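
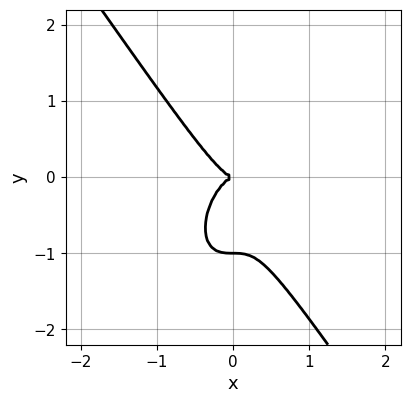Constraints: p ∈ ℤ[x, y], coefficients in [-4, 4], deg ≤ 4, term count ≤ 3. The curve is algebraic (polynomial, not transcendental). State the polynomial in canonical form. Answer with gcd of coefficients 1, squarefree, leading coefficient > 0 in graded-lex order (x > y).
3*x^3 + y^3 + y^2

1. deg p = 3. No degree-2 curve has this shape.
2. From the visible intercepts: the y-axis gridline crossings are at y ∈ {-1, 0}; it crosses the x-axis at the gridline x = 0.
3. Assembling these constraints gives the stated polynomial.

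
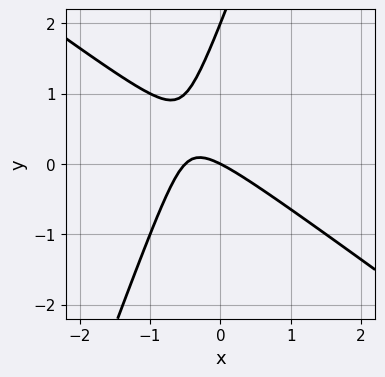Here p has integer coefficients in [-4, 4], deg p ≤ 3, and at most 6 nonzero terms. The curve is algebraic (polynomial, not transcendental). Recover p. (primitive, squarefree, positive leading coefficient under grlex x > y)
2*x^2 + 2*x*y - y^2 + x + 2*y

The degree is 2 — a generic line meets the curve in up to 2 points.
From the axis intercepts and sections: it meets the x-axis at x = 0 (among the integer gridlines); among the integer gridlines, it crosses the y-axis at y ∈ {0, 2}.
Together with the visible shape, these determine p as stated.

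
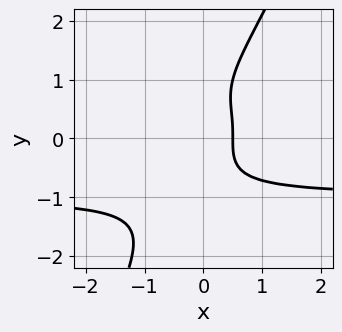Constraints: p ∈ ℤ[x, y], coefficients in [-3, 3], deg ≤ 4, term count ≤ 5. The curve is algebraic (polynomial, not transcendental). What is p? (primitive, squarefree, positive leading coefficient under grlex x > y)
First, deg p = 4. A generic line meets the curve in up to 4 points.
Next, checking where it meets the axes: no y-intercept at any integer in the box.
Finally, solving for integer coefficients yields p as stated.

2*x*y^3 - y^4 + 2*x - 1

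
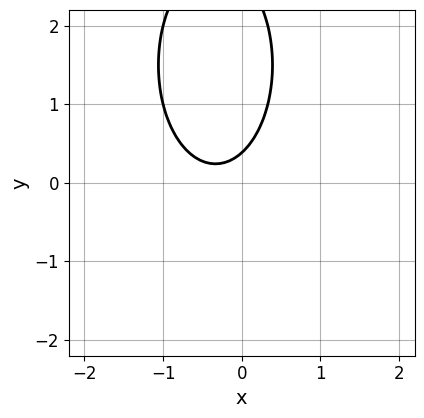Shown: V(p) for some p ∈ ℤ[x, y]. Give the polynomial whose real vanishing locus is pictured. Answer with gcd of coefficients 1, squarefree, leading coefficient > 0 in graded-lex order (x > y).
(a) The degree is 2 — no degree-1 curve has this shape.
(b) Against the integer gridlines: no x-intercept at any integer in the box.
(c) Fitting integer coefficients to these (and the overall shape) gives p.

3*x^2 + y^2 + 2*x - 3*y + 1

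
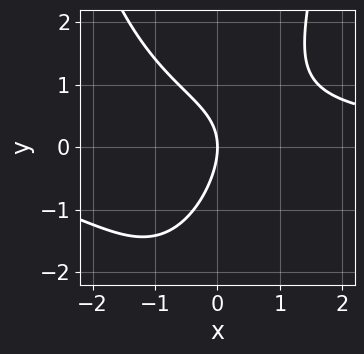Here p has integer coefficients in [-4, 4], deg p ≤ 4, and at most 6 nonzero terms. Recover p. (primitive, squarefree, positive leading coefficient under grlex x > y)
deg p = 3. A generic line meets the curve in up to 3 points.
Observable constraints: it crosses the x-axis at the gridline x = 0; one y-axis crossing is at y = 0.
Together with the visible shape, these determine p as stated.

x^2*y + x*y - y^2 - 2*x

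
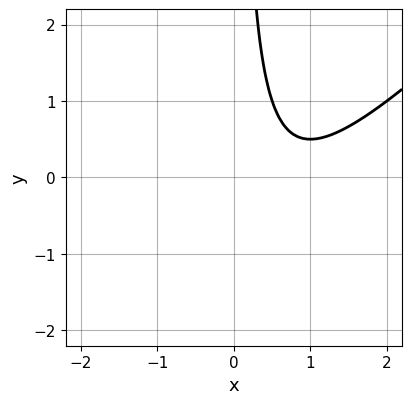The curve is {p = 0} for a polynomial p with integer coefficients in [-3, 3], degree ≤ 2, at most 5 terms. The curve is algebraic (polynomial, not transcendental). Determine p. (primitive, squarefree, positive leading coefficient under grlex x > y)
1. Degree: the shape is more complex than any degree-1 curve, so deg p = 2.
2. Against the integer gridlines: it misses every integer gridline on the x-axis; the curve avoids every integer y-axis point in the box.
3. These observations pin down the coefficients.

2*x^2 - 2*x*y - 3*x + 2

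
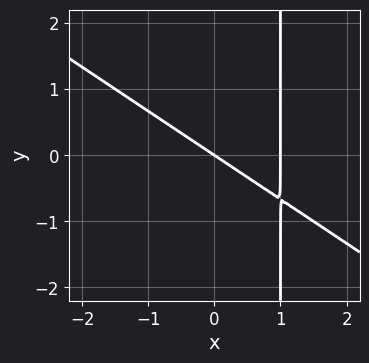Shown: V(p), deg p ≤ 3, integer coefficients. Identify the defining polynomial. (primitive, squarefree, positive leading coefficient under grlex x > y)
2*x^2 + 3*x*y - 2*x - 3*y

First, deg p = 2. The shape is more complex than any degree-1 curve.
Then, reading off the gridlines: the x-axis gridline crossings are at x ∈ {0, 1}; it crosses the y-axis at the gridline y = 0.
Finally, together with the visible shape, these determine p as stated.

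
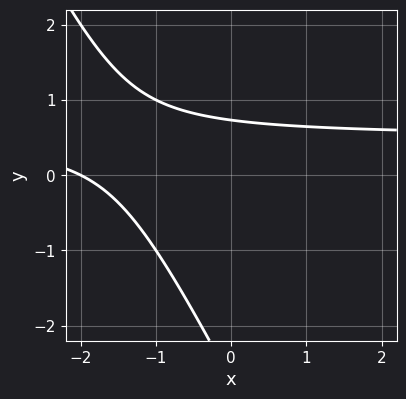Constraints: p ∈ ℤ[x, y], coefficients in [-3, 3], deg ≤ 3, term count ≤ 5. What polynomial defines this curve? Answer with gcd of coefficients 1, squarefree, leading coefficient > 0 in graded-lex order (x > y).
1. Degree: a generic line meets the curve in up to 2 points, so deg p = 2.
2. From the visible intercepts: one x-axis crossing is at x = -2.
3. The integer polynomial consistent with all of this is the stated p.

2*x*y + y^2 - x + 2*y - 2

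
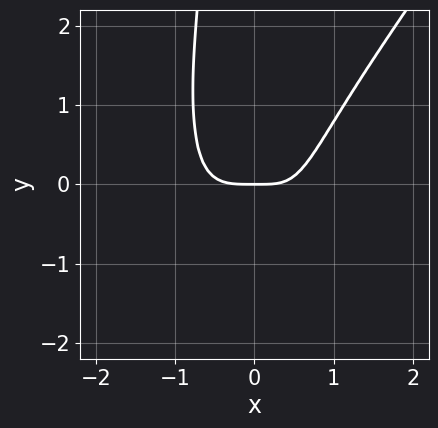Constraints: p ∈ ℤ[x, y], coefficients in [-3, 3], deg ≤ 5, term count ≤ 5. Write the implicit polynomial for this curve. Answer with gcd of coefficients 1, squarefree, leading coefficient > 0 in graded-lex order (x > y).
3*x^4 - 2*x^3*y - x*y^2 + x*y - 2*y

First, the degree is 4 — a generic line meets the curve in up to 4 points.
Then, from the visible intercepts: it meets the y-axis at y = 0 (among the integer gridlines); one x-axis crossing is at x = 0.
Finally, fitting integer coefficients to these (and the overall shape) gives p.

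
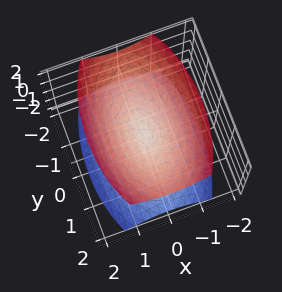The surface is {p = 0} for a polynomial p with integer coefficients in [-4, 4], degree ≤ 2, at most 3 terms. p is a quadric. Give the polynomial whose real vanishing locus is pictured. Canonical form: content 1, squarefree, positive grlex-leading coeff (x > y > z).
3*x^2 + y^2 - 2*z^2

(a) The picture has 2 separate pieces. They look like related sheets of one shape, so recover p as a whole.
(b) Degree: a double cone through the origin; a quadric, so deg p = 2.
(c) Symmetries: the z ↦ −z reflection is a symmetry, so z appears only in even powers; the x ↦ −x reflection is a symmetry, so x appears only in even powers; mirror symmetry y ↦ −y ⇒ only even powers of y.
(d) From the visible intercepts: it crosses the x-axis at the gridline x = 0; one z-axis crossing is at z = 0; one y-axis crossing is at y = 0.
(e) Solving for integer coefficients yields p as stated.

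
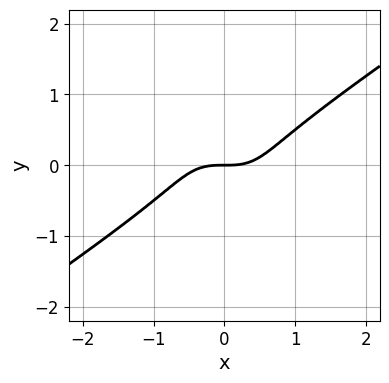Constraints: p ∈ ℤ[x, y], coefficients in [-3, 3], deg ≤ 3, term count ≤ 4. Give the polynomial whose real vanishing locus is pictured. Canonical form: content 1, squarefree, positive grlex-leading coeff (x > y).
2*x^3 - 3*x*y^2 - 2*y^3 - 2*y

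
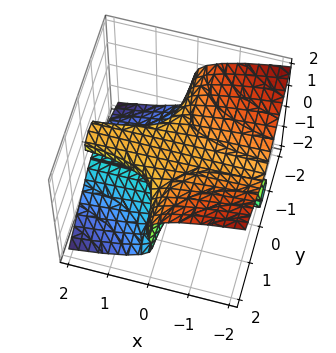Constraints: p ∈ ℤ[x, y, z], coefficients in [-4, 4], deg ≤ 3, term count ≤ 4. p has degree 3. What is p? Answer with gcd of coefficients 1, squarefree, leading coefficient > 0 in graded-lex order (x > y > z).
x*y^2 + 2*z^3 - z

deg p = 3. A generic line meets the surface in up to 3 points.
Observable constraints: every point of the y-axis in the box is on the surface; it meets the z-axis at z = 0 (among the integer gridlines); the visible x-axis segment lies entirely on the surface.
Solving for integer coefficients yields p as stated.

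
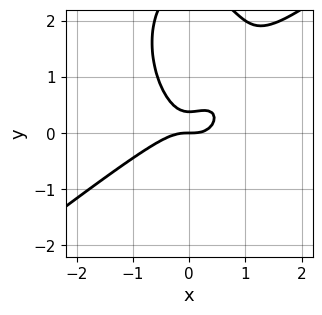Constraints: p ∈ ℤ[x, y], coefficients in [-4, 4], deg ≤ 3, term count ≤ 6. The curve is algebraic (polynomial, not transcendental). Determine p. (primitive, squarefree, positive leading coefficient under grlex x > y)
2*x^3 - 2*x^2*y - y^3 + 3*y^2 - y

1. deg p = 3. A generic line meets the curve in up to 3 points.
2. Observable constraints: one x-axis crossing is at x = 0; it crosses the y-axis at the gridline y = 0.
3. Solving for integer coefficients yields p as stated.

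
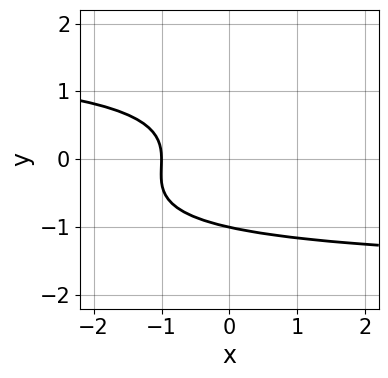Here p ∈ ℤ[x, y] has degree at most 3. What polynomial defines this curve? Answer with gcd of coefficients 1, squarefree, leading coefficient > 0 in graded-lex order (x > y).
1. Degree: the shape is more complex than any degree-2 curve, so deg p = 3.
2. From the visible intercepts: it crosses the y-axis at the gridline y = -1; it meets the x-axis at x = -1 (among the integer gridlines).
3. Putting this together gives p.

x*y^2 - 3*y^3 - 3*x - 3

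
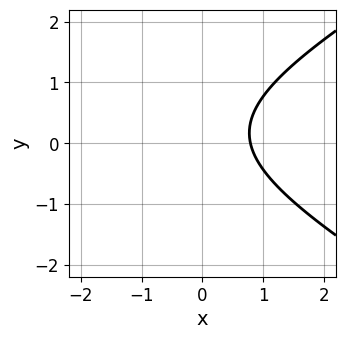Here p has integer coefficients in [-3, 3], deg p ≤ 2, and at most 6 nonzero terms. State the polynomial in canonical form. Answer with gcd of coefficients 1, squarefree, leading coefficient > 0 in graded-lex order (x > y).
1. deg p = 2. The shape is more complex than any degree-1 curve.
2. Checking where it meets the axes: no y-intercept at any integer in the box.
3. The integer polynomial consistent with all of this is the stated p.

x^2 - 3*y^2 + 3*x + y - 3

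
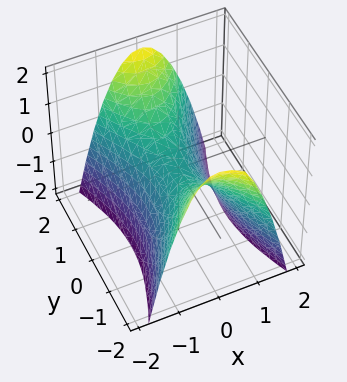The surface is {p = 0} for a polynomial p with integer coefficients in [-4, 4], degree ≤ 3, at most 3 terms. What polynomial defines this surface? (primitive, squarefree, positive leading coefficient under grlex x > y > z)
3*x^2 - y^2 + 2*z

First, deg p = 2. A saddle surface; a quadric.
Next, symmetries: it's symmetric under x → −x, forcing even powers of x; it's symmetric under y → −y, forcing even powers of y.
Next, from the visible intercepts: it crosses the z-axis at the gridline z = 0; it crosses the y-axis at the gridline y = 0.
Finally, matching integer coefficients to the picture gives p.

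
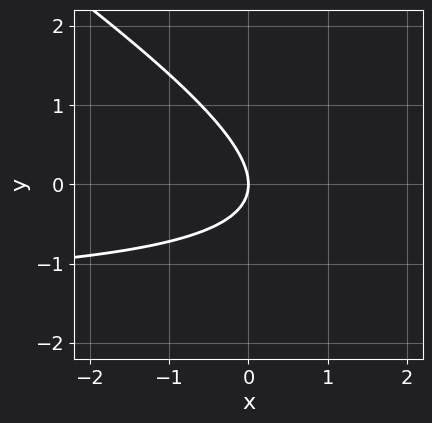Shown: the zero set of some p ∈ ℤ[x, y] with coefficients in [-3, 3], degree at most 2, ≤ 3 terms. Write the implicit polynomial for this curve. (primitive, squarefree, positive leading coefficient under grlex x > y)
The degree is 2 — a generic line meets the curve in up to 2 points.
Against the integer gridlines: one y-axis crossing is at y = 0; it crosses the x-axis at the gridline x = 0.
These observations pin down the coefficients.

2*x*y + 3*y^2 + 3*x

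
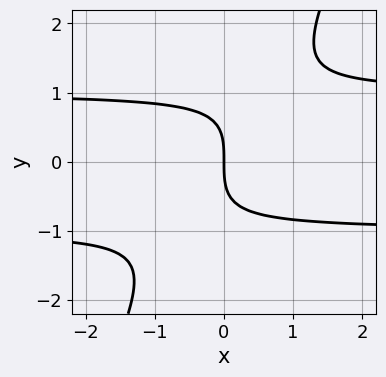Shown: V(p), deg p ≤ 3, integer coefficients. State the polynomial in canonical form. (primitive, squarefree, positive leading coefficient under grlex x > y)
First, deg p = 3. A generic line meets the curve in up to 3 points.
Then, from the axis intercepts and sections: it meets the y-axis at y = 0 (among the integer gridlines); it crosses the x-axis at the gridline x = 0.
Finally, together with the visible shape, these determine p as stated.

2*x*y^2 - y^3 - 2*x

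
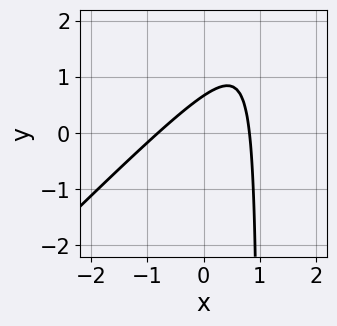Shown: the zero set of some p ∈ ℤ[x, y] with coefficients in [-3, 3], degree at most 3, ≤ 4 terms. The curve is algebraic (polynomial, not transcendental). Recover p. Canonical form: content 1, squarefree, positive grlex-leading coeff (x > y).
3*x^2 - 3*x*y + 3*y - 2

(a) Degree: a generic line meets the curve in up to 2 points, so deg p = 2.
(b) Putting this together gives p.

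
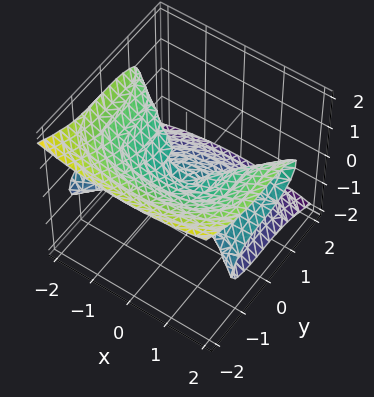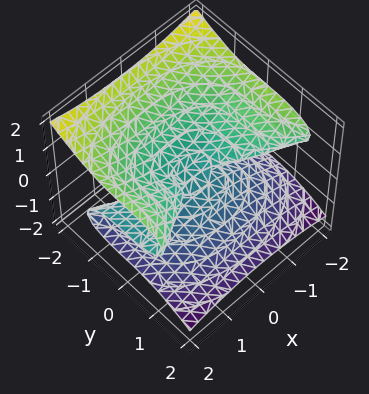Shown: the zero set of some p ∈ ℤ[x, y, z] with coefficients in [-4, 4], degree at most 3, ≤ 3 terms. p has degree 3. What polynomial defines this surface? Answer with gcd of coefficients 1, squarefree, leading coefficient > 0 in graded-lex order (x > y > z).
x^2*z - y^3 - 3*z^3

(a) Degree: no degree-2 surface has this shape, so deg p = 3.
(b) Observable constraints: the visible x-axis segment lies entirely on the surface; it crosses the y-axis at the gridline y = 0; it meets the z-axis at z = 0 (among the integer gridlines).
(c) Matching integer coefficients to the picture gives p.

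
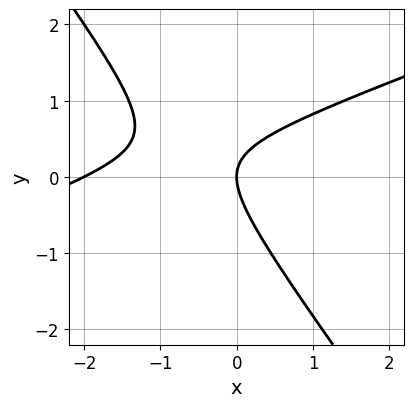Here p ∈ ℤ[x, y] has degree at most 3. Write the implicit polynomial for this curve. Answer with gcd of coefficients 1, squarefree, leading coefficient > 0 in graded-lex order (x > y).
x^2 - 2*x*y - 2*y^2 + 2*x

First, deg p = 2. No degree-1 curve has this shape.
Then, from the axis intercepts and sections: among the integer gridlines, it crosses the x-axis at x ∈ {-2, 0}; it crosses the y-axis at the gridline y = 0.
Finally, matching integer coefficients to the picture gives p.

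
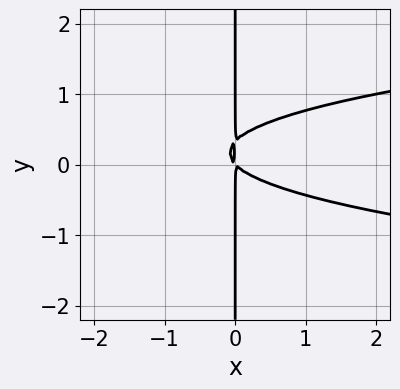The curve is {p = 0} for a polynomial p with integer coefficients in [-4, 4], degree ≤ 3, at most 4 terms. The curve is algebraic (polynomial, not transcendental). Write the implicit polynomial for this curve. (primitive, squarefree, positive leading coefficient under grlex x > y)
1. The degree is 3 — the shape is more complex than any degree-2 curve.
2. Reading off the gridlines: every point of the y-axis in the box is on the curve.
3. Fitting integer coefficients to these (and the overall shape) gives p.

3*x*y^2 - x^2 - x*y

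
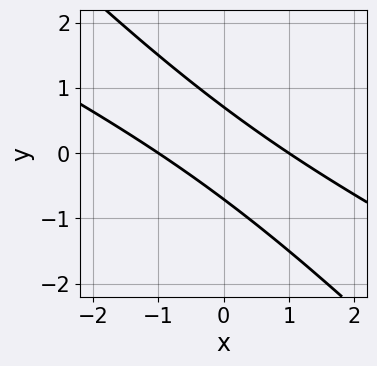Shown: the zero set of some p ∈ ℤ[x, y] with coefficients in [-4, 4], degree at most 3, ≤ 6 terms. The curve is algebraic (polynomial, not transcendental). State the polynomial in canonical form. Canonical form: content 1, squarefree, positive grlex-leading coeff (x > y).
x^2 + 3*x*y + 2*y^2 - 1

(a) deg p = 2. No degree-1 curve has this shape.
(b) Against the integer gridlines: among the integer gridlines, it crosses the x-axis at x ∈ {-1, 1}.
(c) Assembling these constraints gives the stated polynomial.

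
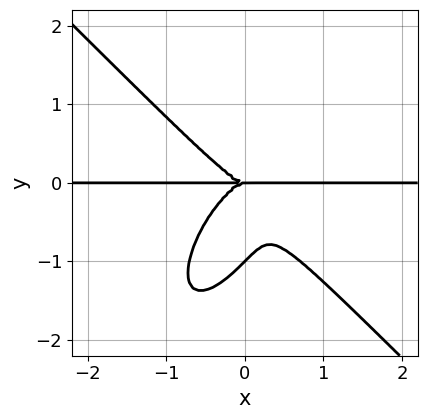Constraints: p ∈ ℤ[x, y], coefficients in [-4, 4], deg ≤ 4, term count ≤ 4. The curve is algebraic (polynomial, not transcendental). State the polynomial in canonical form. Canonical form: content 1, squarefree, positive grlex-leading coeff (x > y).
(a) The degree is 4 — a generic line meets the curve in up to 4 points.
(b) Observable constraints: among the integer gridlines, it crosses the y-axis at y ∈ {-1, 0}; the visible x-axis segment lies entirely on the curve.
(c) Matching integer coefficients to the picture gives p.

2*x^3*y - x*y^3 + y^4 + y^3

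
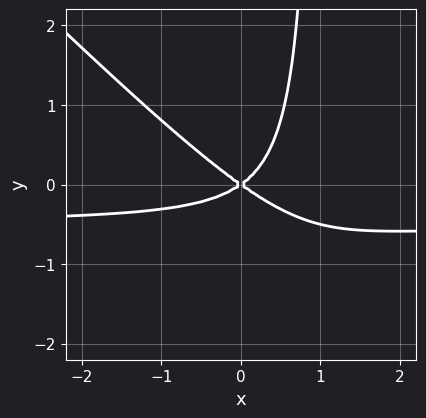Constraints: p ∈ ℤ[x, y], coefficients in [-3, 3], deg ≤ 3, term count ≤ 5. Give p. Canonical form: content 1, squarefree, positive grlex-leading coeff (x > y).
2*x^2*y + 2*x*y^2 + x^2 - 2*y^2

deg p = 3. The shape is more complex than any degree-2 curve.
From the visible intercepts: it crosses the y-axis at the gridline y = 0; one x-axis crossing is at x = 0.
Solving for integer coefficients yields p as stated.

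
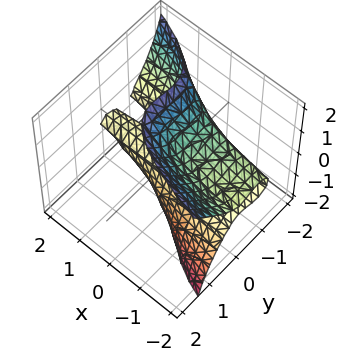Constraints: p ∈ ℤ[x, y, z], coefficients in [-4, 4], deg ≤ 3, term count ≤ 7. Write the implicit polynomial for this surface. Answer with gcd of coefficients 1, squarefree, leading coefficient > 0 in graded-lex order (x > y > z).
First, the degree is 3 — a generic line meets the surface in up to 3 points.
Next, from the axis intercepts and sections: it crosses the z-axis at the gridline z = 0; the visible x-axis segment lies entirely on the surface; the y-axis gridline crossings are at y ∈ {-1, 0}.
Finally, solving for integer coefficients yields p as stated.

2*x*z^2 + 3*y^3 - z^3 + 3*y^2 + 2*z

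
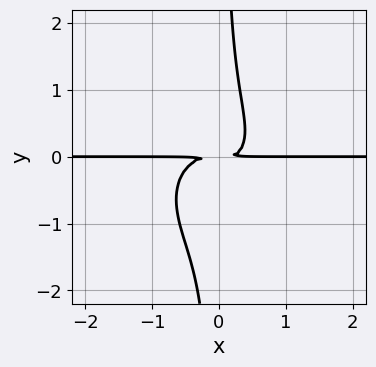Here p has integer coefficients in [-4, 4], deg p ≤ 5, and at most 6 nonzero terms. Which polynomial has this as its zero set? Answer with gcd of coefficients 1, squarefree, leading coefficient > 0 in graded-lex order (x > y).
2*x^3*y + 2*x*y^3 + x*y^2 - y^2

(a) deg p = 4.
(b) From the axis intercepts and sections: the visible x-axis segment lies entirely on the curve.
(c) Putting this together gives p.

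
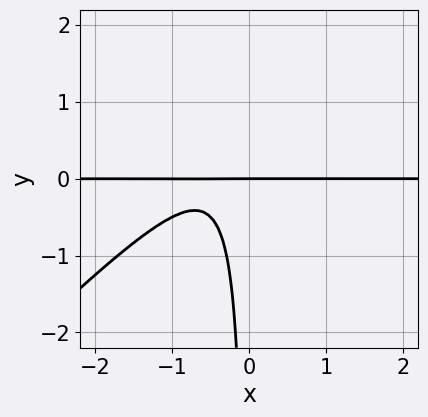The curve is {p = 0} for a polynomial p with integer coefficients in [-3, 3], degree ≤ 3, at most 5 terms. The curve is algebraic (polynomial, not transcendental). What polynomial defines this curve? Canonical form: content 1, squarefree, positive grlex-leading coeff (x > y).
(a) deg p = 3.
(b) From the visible intercepts: every point of the x-axis in the box is on the curve; one y-axis crossing is at y = 0.
(c) The integer polynomial consistent with all of this is the stated p.

2*x^2*y - 2*x*y^2 + 2*x*y + y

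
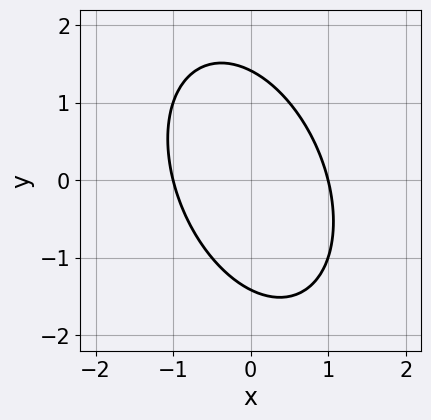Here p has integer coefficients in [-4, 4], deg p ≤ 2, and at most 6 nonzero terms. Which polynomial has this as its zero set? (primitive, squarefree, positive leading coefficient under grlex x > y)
2*x^2 + x*y + y^2 - 2

deg p = 2. No degree-1 curve has this shape.
Reading off the gridlines: the x-axis gridline crossings are at x ∈ {-1, 1}.
Putting this together gives p.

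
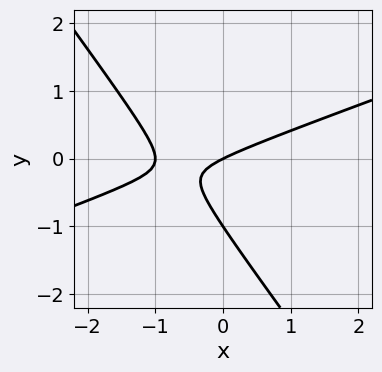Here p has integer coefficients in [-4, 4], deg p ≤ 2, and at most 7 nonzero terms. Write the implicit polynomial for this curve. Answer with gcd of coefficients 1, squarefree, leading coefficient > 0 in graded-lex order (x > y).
x^2 - 2*x*y - 2*y^2 + x - 2*y

1. Degree: a generic line meets the curve in up to 2 points, so deg p = 2.
2. Observable constraints: the y-axis gridline crossings are at y ∈ {-1, 0}; the x-axis gridline crossings are at x ∈ {-1, 0}.
3. Fitting integer coefficients to these (and the overall shape) gives p.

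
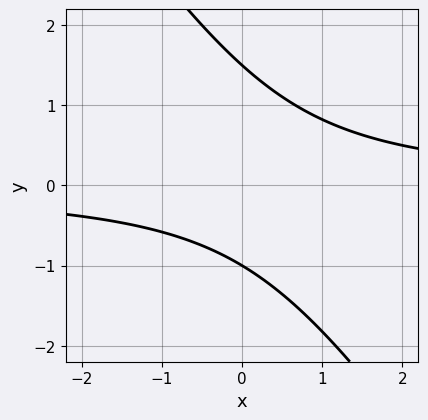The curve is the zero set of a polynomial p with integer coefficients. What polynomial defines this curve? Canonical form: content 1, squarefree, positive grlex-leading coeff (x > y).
1. The degree is 2 — no degree-1 curve has this shape.
2. Observable constraints: the curve avoids every integer x-axis point in the box; one y-axis crossing is at y = -1.
3. These observations pin down the coefficients.

3*x*y + 2*y^2 - y - 3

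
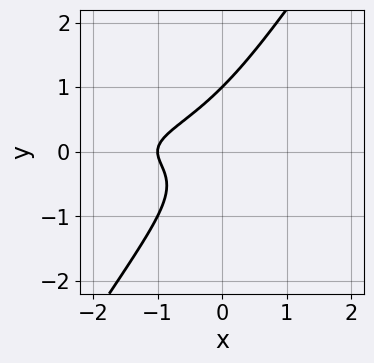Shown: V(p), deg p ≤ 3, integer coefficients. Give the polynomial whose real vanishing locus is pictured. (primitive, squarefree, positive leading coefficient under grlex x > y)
(a) deg p = 3. No degree-2 curve has this shape.
(b) Against the integer gridlines: it crosses the x-axis at the gridline x = -1; one y-axis crossing is at y = 1.
(c) Fitting integer coefficients to these (and the overall shape) gives p.

3*x*y^2 - 2*y^3 + y^2 + x + 1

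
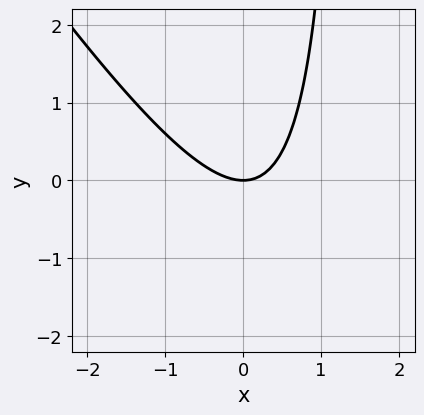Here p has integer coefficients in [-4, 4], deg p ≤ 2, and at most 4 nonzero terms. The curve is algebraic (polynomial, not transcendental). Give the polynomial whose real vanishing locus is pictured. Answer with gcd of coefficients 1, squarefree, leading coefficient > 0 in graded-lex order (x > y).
1. The degree is 2 — the shape is more complex than any degree-1 curve.
2. From the visible intercepts: it meets the x-axis at x = 0 (among the integer gridlines); it crosses the y-axis at the gridline y = 0.
3. Solving for integer coefficients yields p as stated.

3*x^2 + 2*x*y - 3*y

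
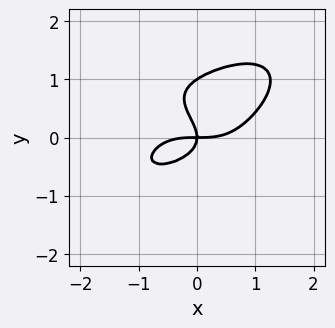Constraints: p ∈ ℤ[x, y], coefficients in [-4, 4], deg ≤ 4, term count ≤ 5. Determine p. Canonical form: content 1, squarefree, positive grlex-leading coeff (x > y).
x^4 + 3*y^4 - 3*y^3 - 2*x*y

1. The degree is 4 — the shape is more complex than any degree-3 curve.
2. Observable constraints: one x-axis crossing is at x = 0; among the integer gridlines, it crosses the y-axis at y ∈ {0, 1}.
3. Assembling these constraints gives the stated polynomial.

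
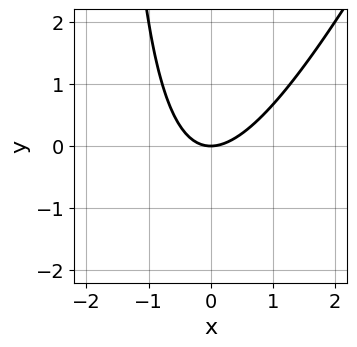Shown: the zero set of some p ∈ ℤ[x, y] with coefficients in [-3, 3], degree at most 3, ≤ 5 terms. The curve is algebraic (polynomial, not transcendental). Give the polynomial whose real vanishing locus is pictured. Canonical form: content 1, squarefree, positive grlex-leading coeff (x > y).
2*x^2 - x*y - 2*y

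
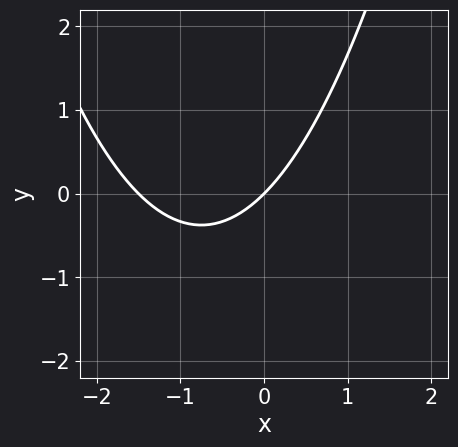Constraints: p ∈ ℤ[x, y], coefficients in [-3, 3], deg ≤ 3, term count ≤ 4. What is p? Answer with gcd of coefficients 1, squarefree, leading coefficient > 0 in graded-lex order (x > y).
First, the degree is 2 — no degree-1 curve has this shape.
Next, observable constraints: it crosses the y-axis at the gridline y = 0; one x-axis crossing is at x = 0.
Finally, assembling these constraints gives the stated polynomial.

2*x^2 + 3*x - 3*y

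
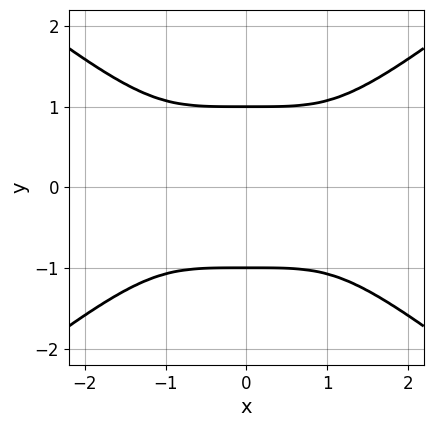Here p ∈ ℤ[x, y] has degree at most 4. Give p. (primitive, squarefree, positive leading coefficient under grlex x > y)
x^4 - 3*y^4 + 3

(a) The degree is 4 — the shape is more complex than any degree-3 curve.
(b) Symmetries: mirror symmetry x ↦ −x ⇒ only even powers of x; it's symmetric under y → −y, forcing even powers of y.
(c) Checking where it meets the axes: the curve avoids every integer x-axis point in the box; the y-axis gridline crossings are at y ∈ {-1, 1}.
(d) These observations pin down the coefficients.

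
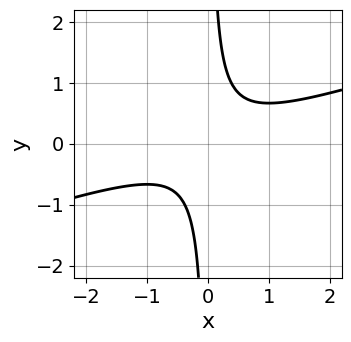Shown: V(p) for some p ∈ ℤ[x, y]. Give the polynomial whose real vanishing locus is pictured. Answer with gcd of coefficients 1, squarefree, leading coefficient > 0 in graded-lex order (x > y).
(a) Degree: a generic line meets the curve in up to 2 points, so deg p = 2.
(b) Checking where it meets the axes: the curve avoids every integer y-axis point in the box; the curve avoids every integer x-axis point in the box.
(c) The integer polynomial consistent with all of this is the stated p.

x^2 - 3*x*y + 1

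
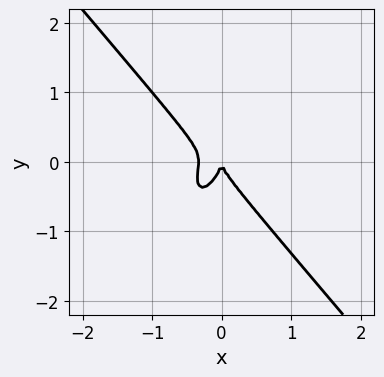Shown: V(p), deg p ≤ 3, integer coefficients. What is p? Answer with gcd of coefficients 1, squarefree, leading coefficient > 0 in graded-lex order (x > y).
3*x^3 - x*y^2 + y^3 + x^2

deg p = 3. The shape is more complex than any degree-2 curve.
Observable constraints: it meets the x-axis at x = 0 (among the integer gridlines); one y-axis crossing is at y = 0.
Matching integer coefficients to the picture gives p.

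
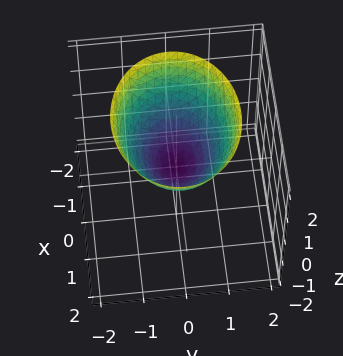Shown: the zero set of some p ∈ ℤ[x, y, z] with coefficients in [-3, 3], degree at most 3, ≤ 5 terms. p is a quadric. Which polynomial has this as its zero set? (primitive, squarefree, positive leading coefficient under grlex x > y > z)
2*x^2 + 3*y^2 - 3*z

First, the degree is 2 — a single bowl opening along one axis; a quadric.
Then, symmetries: mirror symmetry x ↦ −x ⇒ only even powers of x; it's symmetric under y → −y, forcing even powers of y.
Then, observable constraints: it crosses the x-axis at the gridline x = 0; one z-axis crossing is at z = 0; one y-axis crossing is at y = 0.
Finally, fitting integer coefficients to these (and the overall shape) gives p.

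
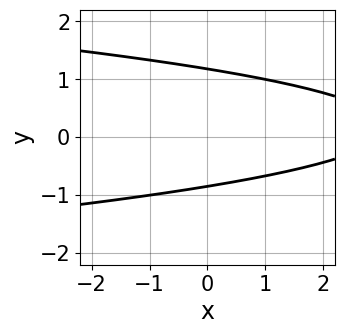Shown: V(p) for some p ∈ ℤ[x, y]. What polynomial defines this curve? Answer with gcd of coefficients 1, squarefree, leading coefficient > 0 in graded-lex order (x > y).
3*y^2 + x - y - 3

First, the degree is 2 — a generic line meets the curve in up to 2 points.
Then, from the axis intercepts and sections: the curve avoids every integer x-axis point in the box.
Finally, solving for integer coefficients yields p as stated.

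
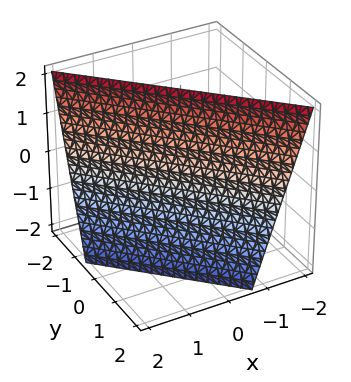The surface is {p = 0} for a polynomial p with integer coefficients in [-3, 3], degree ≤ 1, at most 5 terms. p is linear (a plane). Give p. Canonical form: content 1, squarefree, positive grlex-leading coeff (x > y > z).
3*x + 3*y + z - 2

1. deg p = 1. Every cross-section is a straight line — this is a plane.
2. Observable constraints: it meets the z-axis at z = 2 (among the integer gridlines).
3. The integer polynomial consistent with all of this is the stated p.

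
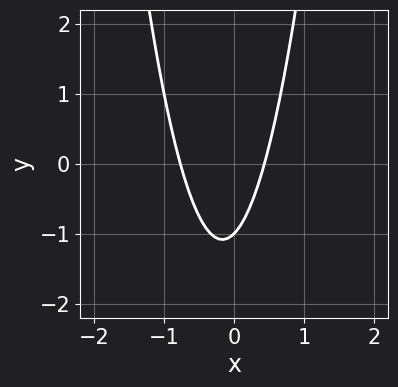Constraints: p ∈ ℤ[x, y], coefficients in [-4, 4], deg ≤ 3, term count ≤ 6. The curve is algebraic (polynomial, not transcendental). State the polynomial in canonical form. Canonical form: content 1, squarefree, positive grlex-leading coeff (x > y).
(a) The degree is 2 — no degree-1 curve has this shape.
(b) From the axis intercepts and sections: it crosses the y-axis at the gridline y = -1.
(c) Putting this together gives p.

3*x^2 + x - y - 1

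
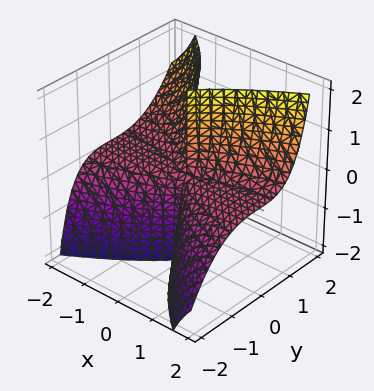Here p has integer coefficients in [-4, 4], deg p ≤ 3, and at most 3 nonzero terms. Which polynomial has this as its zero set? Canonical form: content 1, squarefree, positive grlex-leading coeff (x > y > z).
3*x^2*z - 2*x*y*z - 3*y^3

First, the degree is 3 — no degree-2 surface has this shape.
Next, reading off the gridlines: the visible x-axis segment lies entirely on the surface; it meets the y-axis at y = 0 (among the integer gridlines).
Finally, these observations pin down the coefficients. Check: (0, 0, 1) on the z-axis lies on the surface, and p(0, 0, 1) = 0. ✓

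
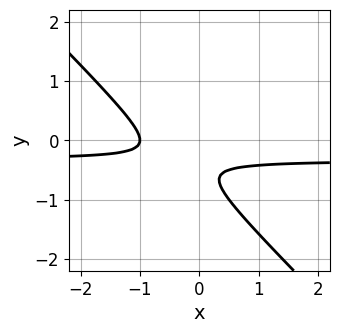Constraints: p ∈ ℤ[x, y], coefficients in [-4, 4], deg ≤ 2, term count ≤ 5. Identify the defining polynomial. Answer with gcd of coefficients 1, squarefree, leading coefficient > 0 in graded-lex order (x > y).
The degree is 2 — a generic line meets the curve in up to 2 points.
Checking where it meets the axes: the curve avoids every integer y-axis point in the box; one x-axis crossing is at x = -1.
Solving for integer coefficients yields p as stated.

3*x*y + 3*y^2 + x + 3*y + 1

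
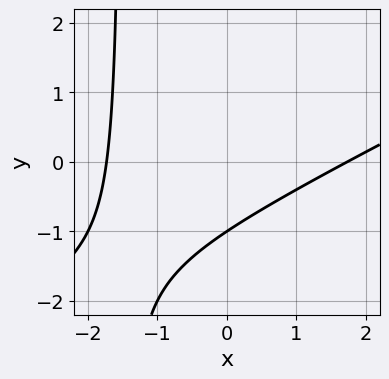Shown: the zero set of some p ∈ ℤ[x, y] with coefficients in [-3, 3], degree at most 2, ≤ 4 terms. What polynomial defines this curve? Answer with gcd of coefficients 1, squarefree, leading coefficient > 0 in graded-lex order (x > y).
x^2 - 2*x*y - 3*y - 3

First, deg p = 2. No degree-1 curve has this shape.
Next, against the integer gridlines: it meets the y-axis at y = -1 (among the integer gridlines).
Finally, these observations pin down the coefficients.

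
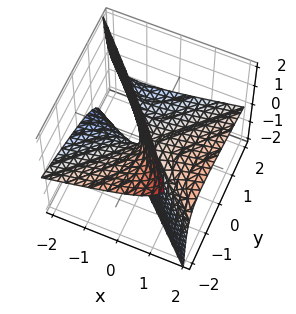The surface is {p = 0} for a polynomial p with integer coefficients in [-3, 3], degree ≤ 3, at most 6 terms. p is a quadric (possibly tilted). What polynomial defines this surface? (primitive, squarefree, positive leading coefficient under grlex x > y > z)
First, degree: the shape is more complex than any degree-1 surface, so deg p = 2.
Then, from the visible intercepts: it meets the z-axis at z = 0 (among the integer gridlines); it crosses the y-axis at the gridline y = 0; one x-axis crossing is at x = 0.
Finally, these observations pin down the coefficients.

x^2 - 3*x*z - y^2 - 3*y*z - z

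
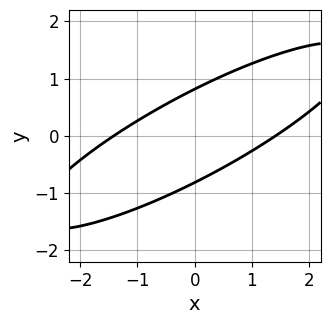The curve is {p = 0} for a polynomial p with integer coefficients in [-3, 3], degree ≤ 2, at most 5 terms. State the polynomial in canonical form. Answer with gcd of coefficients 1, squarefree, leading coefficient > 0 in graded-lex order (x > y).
deg p = 2.
Matching integer coefficients to the picture gives p.

x^2 - 3*x*y + 3*y^2 - 2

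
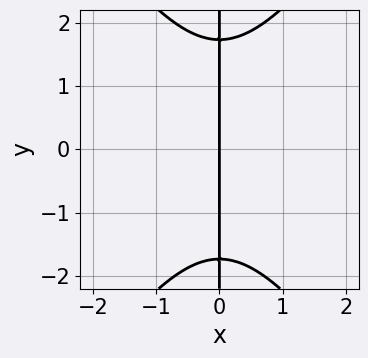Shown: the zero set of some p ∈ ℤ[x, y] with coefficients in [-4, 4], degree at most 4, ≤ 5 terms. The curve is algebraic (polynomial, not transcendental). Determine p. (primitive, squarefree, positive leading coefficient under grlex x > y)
1. Degree: a generic line meets the curve in up to 3 points, so deg p = 3.
2. Symmetries: the y ↦ −y reflection is a symmetry, so y appears only in even powers.
3. From the visible intercepts: every point of the y-axis in the box is on the curve; one x-axis crossing is at x = 0.
4. Fitting integer coefficients to these (and the overall shape) gives p.

2*x^3 - x*y^2 + 3*x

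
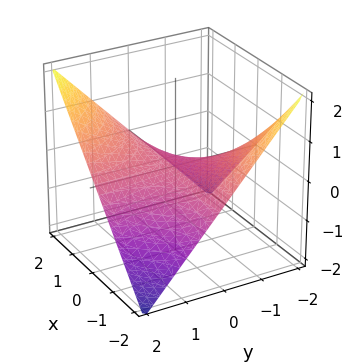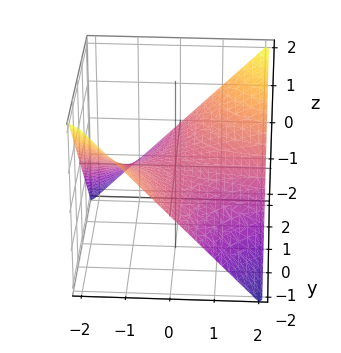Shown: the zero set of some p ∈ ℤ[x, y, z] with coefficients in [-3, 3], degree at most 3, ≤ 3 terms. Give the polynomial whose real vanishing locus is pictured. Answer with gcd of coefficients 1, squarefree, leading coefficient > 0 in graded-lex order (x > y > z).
x*y - 2*z

(a) The degree is 2 — a saddle surface; a quadric.
(b) Reading off the gridlines: the visible x-axis segment lies entirely on the surface; it meets the z-axis at z = 0 (among the integer gridlines); every point of the y-axis in the box is on the surface.
(c) The integer polynomial consistent with all of this is the stated p.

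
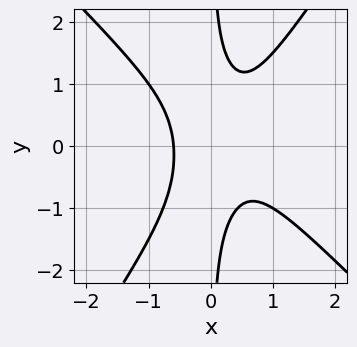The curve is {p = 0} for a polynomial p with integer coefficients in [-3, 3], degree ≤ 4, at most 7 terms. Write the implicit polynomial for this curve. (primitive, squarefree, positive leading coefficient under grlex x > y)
1. deg p = 3. No degree-2 curve has this shape.
2. Reading off the gridlines: it misses every integer gridline on the y-axis.
3. Matching integer coefficients to the picture gives p.

3*x^3 + x^2*y - 2*x*y^2 - x^2 + 1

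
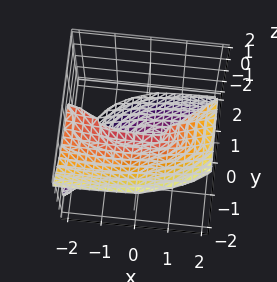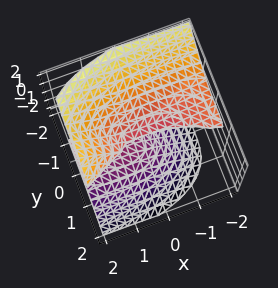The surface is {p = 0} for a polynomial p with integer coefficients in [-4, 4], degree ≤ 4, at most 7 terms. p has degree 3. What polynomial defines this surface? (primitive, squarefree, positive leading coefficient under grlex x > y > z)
x^2*z + 2*x*z^2 - 3*y^3 - 3*z^3 - 2*z^2

First, the degree is 3 — the shape is more complex than any degree-2 surface.
Then, against the integer gridlines: one z-axis crossing is at z = 0; every point of the x-axis in the box is on the surface; it meets the y-axis at y = 0 (among the integer gridlines).
Finally, solving for integer coefficients yields p as stated.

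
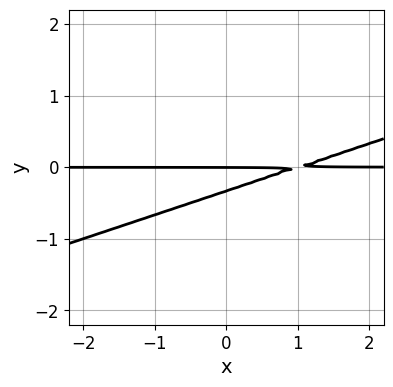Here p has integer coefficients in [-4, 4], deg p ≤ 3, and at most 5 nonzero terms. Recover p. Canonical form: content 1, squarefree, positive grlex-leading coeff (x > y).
x*y - 3*y^2 - y

The degree is 2 — a generic line meets the curve in up to 2 points.
Checking where it meets the axes: every point of the x-axis in the box is on the curve; one y-axis crossing is at y = 0.
Together with the visible shape, these determine p as stated.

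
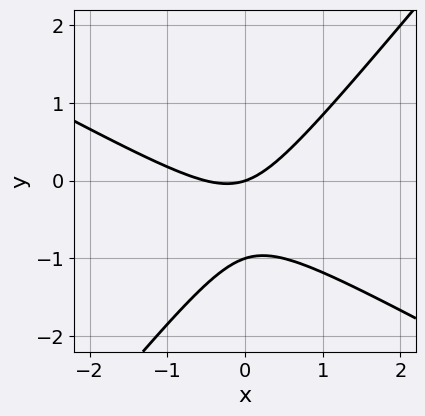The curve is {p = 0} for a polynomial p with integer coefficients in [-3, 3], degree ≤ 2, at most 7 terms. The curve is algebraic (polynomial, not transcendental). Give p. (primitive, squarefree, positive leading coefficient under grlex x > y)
2*x^2 + 2*x*y - 3*y^2 + x - 3*y

(a) The degree is 2 — the shape is more complex than any degree-1 curve.
(b) Reading off the gridlines: one x-axis crossing is at x = 0; among the integer gridlines, it crosses the y-axis at y ∈ {-1, 0}.
(c) The integer polynomial consistent with all of this is the stated p.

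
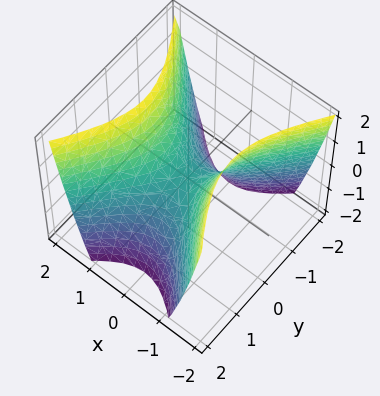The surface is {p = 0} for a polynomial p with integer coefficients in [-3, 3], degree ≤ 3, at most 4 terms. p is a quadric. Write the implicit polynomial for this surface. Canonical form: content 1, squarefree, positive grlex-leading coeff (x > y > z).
deg p = 2. A hyperbolic paraboloid; a quadric.
Symmetries: it's symmetric under x → −x, forcing even powers of x; it's symmetric under y → −y, forcing even powers of y.
Reading off the gridlines: it crosses the y-axis at the gridline y = 0; it crosses the z-axis at the gridline z = 0; it meets the x-axis at x = 0 (among the integer gridlines).
Fitting integer coefficients to these (and the overall shape) gives p.

3*x^2 - 2*y^2 - 2*z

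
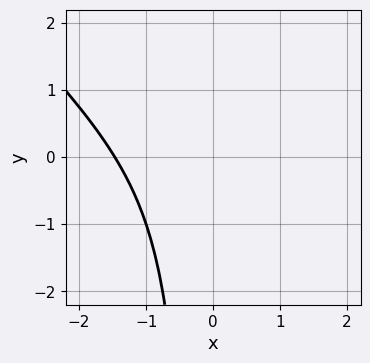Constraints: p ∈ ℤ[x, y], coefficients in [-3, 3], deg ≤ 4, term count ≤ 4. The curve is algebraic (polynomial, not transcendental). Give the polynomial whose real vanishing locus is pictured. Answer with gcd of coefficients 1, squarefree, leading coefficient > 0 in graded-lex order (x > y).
(a) The degree is 3 — a generic line meets the curve in up to 3 points.
(b) Checking where it meets the axes: it misses every integer gridline on the y-axis.
(c) Matching integer coefficients to the picture gives p.

x^3 + x^2*y + x^2 + 1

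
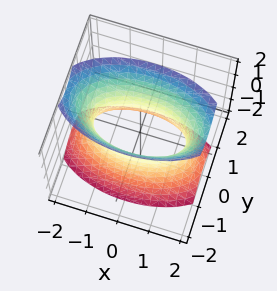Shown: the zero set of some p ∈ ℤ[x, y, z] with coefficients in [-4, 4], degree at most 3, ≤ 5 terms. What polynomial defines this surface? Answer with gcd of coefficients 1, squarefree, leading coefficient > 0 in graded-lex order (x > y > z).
x^2 + 3*y^2 - z^2 - 2

1. Degree: one connected sheet with a waist; a quadric, so deg p = 2.
2. Symmetries: the z ↦ −z reflection is a symmetry, so z appears only in even powers; it's symmetric under x → −x, forcing even powers of x; the y ↦ −y reflection is a symmetry, so y appears only in even powers.
3. From the axis intercepts and sections: no z-intercept at any integer in the box.
4. Putting this together gives p.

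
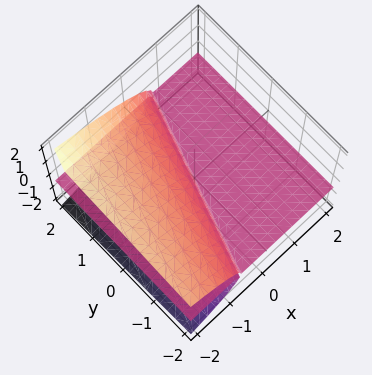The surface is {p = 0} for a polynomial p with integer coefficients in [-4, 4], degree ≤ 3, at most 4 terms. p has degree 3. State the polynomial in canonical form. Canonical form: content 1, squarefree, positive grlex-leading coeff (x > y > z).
I count 2 distinct pieces. They look like related sheets of one shape, so recover p as a whole.
Degree: the shape is more complex than any degree-2 surface, so deg p = 3.
Observable constraints: every point of the y-axis in the box is on the surface; one z-axis crossing is at z = 0; every point of the x-axis in the box is on the surface.
Assembling these constraints gives the stated polynomial.

2*z^3 + 3*x*z - y*z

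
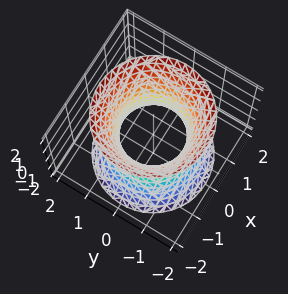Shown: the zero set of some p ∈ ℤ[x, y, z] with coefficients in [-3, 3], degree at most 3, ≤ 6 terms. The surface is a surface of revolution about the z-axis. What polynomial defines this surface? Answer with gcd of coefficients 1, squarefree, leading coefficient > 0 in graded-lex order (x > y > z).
1. deg p = 2. No degree-1 surface has this shape.
2. Symmetries: rotational symmetry about the z-axis ⇒ p depends on x, y only through x² + y².
3. From the visible intercepts: a circular section at z = -2 has radius between 1 and 2; the x-axis gridline crossings are at x ∈ {-1, 1}.
4. Assembling these constraints gives the stated polynomial. Check: (0, 1, 0) on the y-axis lies on the surface, and p(0, 1, 0) = 0. ✓

2*x^2 + 2*y^2 - z^2 - 2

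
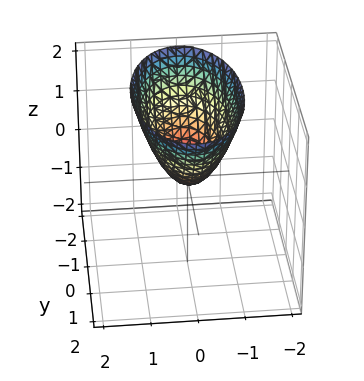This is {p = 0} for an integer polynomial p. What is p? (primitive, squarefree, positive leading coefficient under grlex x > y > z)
3*x^2 + y^2 - 2*z

(a) The degree is 2 — a single bowl opening along one axis; a quadric.
(b) Symmetries: the y ↦ −y reflection is a symmetry, so y appears only in even powers; it's symmetric under x → −x, forcing even powers of x.
(c) Against the integer gridlines: one z-axis crossing is at z = 0; one y-axis crossing is at y = 0.
(d) Fitting integer coefficients to these (and the overall shape) gives p.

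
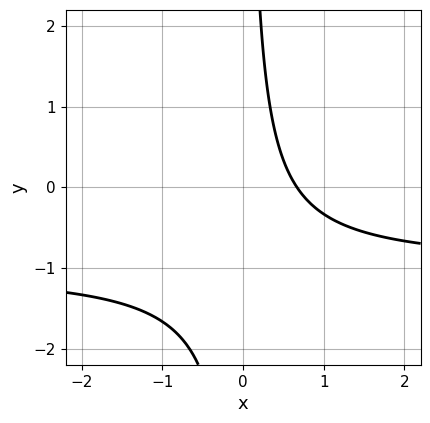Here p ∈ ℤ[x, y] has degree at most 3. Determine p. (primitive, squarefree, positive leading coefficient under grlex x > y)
3*x*y + 3*x - 2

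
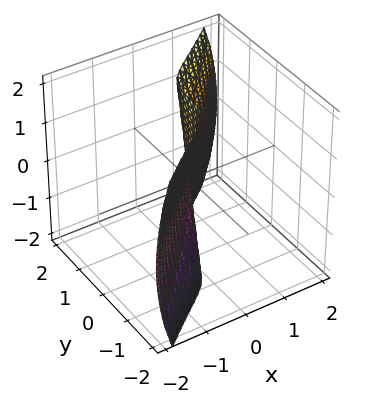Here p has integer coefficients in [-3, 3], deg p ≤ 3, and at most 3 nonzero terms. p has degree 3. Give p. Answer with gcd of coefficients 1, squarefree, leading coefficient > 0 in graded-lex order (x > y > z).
(a) deg p = 3. The shape is more complex than any degree-2 surface.
(b) From the visible intercepts: the visible z-axis segment lies entirely on the surface; it meets the y-axis at y = 0 (among the integer gridlines); it crosses the x-axis at the gridline x = 0.
(c) These observations pin down the coefficients.

2*x^3 + x*z^2 - 2*y^3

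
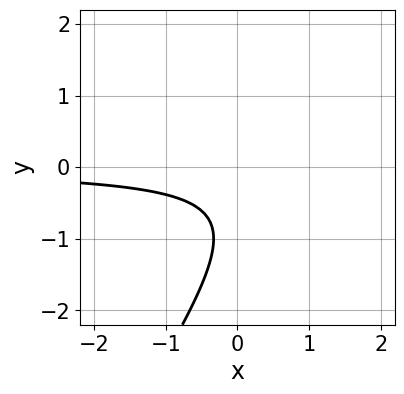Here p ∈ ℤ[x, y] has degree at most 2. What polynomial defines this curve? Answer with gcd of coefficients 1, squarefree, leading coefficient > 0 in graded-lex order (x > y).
3*x*y - 2*y^2 - 3*y - 2

First, the degree is 2 — the shape is more complex than any degree-1 curve.
Next, from the visible intercepts: the curve avoids every integer y-axis point in the box; the curve avoids every integer x-axis point in the box.
Finally, together with the visible shape, these determine p as stated.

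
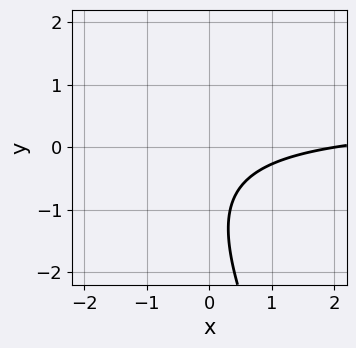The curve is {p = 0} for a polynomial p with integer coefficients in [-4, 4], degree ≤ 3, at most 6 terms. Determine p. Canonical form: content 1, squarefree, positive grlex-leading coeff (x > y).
2*x*y + y^2 - x + 2*y + 2

(a) The degree is 2 — a generic line meets the curve in up to 2 points.
(b) Reading off the gridlines: one x-axis crossing is at x = 2; the curve avoids every integer y-axis point in the box.
(c) The integer polynomial consistent with all of this is the stated p.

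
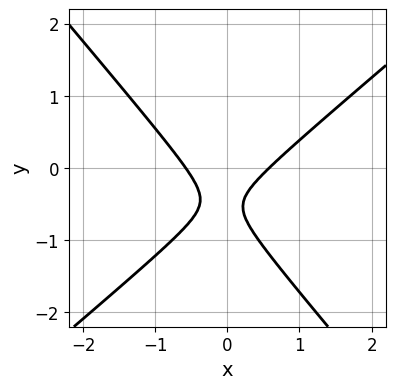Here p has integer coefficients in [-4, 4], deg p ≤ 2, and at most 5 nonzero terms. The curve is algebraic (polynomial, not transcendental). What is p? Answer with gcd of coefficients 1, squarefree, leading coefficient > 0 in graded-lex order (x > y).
3*x^2 - x*y - 3*y^2 - 3*y - 1

First, degree: a generic line meets the curve in up to 2 points, so deg p = 2.
Then, from the axis intercepts and sections: the curve avoids every integer y-axis point in the box.
Finally, together with the visible shape, these determine p as stated.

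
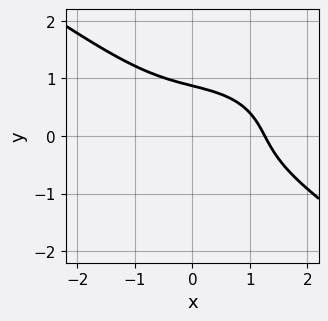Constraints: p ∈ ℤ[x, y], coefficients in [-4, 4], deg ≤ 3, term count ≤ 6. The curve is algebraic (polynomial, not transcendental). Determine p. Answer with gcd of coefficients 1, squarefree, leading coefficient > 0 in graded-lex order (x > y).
x^3 + 3*y^3 + 2*x*y - 2

(a) The degree is 3 — no degree-2 curve has this shape.
(b) The integer polynomial consistent with all of this is the stated p.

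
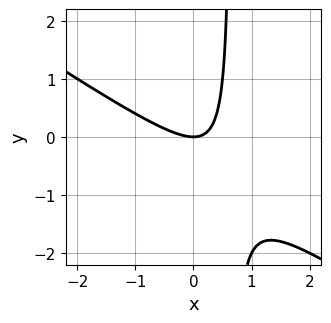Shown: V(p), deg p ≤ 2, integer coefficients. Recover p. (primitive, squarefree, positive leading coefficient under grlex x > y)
2*x^2 + 3*x*y - 2*y

Degree: the shape is more complex than any degree-1 curve, so deg p = 2.
Observable constraints: it crosses the y-axis at the gridline y = 0; one x-axis crossing is at x = 0.
Putting this together gives p.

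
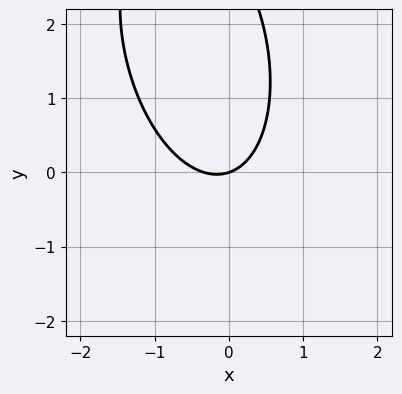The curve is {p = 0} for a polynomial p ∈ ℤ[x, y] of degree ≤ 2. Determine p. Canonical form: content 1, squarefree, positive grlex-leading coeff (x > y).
(a) deg p = 2. The shape is more complex than any degree-1 curve.
(b) Observable constraints: it crosses the x-axis at the gridline x = 0; it crosses the y-axis at the gridline y = 0.
(c) Matching integer coefficients to the picture gives p.

3*x^2 + x*y + y^2 + x - 3*y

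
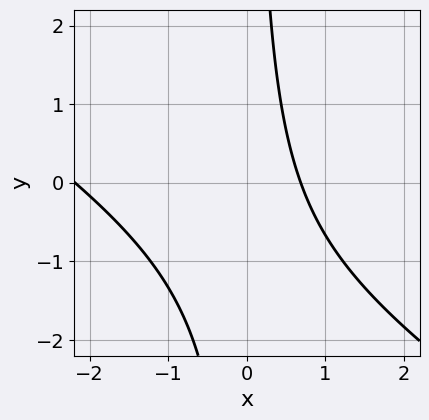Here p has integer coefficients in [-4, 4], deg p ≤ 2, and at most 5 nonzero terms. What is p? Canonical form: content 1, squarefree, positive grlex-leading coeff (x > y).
2*x^2 + 3*x*y + 3*x - 3

(a) The degree is 2 — the shape is more complex than any degree-1 curve.
(b) Observable constraints: the curve avoids every integer y-axis point in the box.
(c) Fitting integer coefficients to these (and the overall shape) gives p.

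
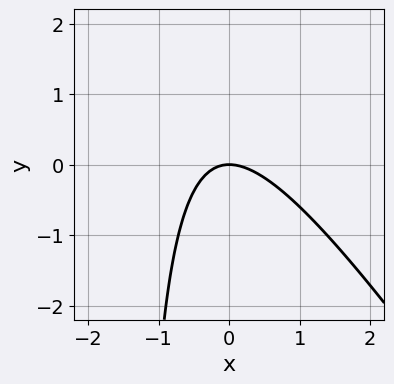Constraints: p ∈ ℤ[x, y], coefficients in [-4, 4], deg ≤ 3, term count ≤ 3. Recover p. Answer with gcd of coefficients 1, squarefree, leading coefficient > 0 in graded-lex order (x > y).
3*x^2 + 2*x*y + 3*y

1. The degree is 2 — a generic line meets the curve in up to 2 points.
2. Checking where it meets the axes: it crosses the y-axis at the gridline y = 0; one x-axis crossing is at x = 0.
3. Matching integer coefficients to the picture gives p.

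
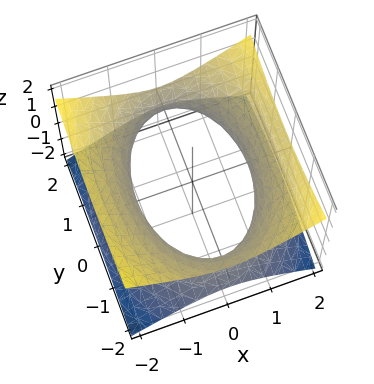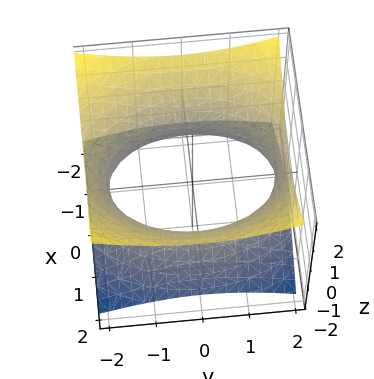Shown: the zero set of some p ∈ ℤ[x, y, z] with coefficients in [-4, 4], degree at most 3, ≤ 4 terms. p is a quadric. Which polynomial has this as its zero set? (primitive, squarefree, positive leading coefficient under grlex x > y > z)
2*x^2 + y^2 - 3*z^2 - 3

First, deg p = 2. One connected sheet with a waist; a quadric.
Next, symmetries: the x ↦ −x reflection is a symmetry, so x appears only in even powers; the y ↦ −y reflection is a symmetry, so y appears only in even powers; the z ↦ −z reflection is a symmetry, so z appears only in even powers.
Next, against the integer gridlines: no z-intercept at any integer in the box.
Finally, putting this together gives p.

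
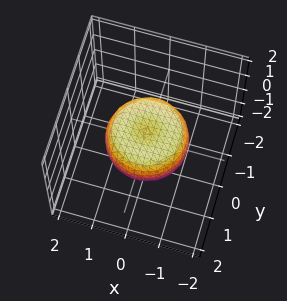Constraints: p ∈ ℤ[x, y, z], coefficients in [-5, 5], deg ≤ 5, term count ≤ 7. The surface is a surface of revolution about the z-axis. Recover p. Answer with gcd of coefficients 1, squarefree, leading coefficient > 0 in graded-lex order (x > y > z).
2*x^4 + 4*x^2*y^2 + 2*y^4 - 2*x^2 - 2*y^2 + 3*z^2 - 1

1. Degree: no degree-3 surface has this shape, so deg p = 4.
2. By symmetry, the surface is invariant under rotation about z: p = q(x² + y², z).
3. From the axis intercepts and sections: a circular section at z = 0 has radius between 1 and 2.
4. The integer polynomial consistent with all of this is the stated p.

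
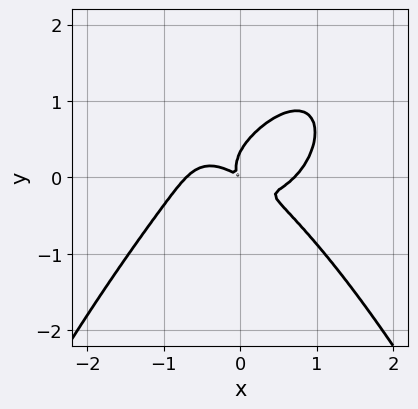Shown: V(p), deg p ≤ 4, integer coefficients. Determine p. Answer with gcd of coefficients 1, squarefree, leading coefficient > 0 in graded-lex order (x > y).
First, deg p = 4. The shape is more complex than any degree-3 curve.
Finally, putting this together gives p.

2*x^4 + 3*y^3 - x^2 - 2*x*y - y^2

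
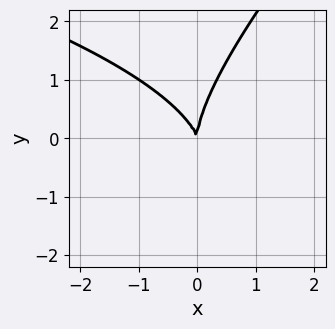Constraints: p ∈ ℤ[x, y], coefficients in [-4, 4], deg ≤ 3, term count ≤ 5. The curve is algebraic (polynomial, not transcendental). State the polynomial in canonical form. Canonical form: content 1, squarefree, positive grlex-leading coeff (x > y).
x*y^2 - y^3 + 3*x^2 + x*y

(a) Degree: the shape is more complex than any degree-2 curve, so deg p = 3.
(b) Observable constraints: one x-axis crossing is at x = 0; one y-axis crossing is at y = 0.
(c) The integer polynomial consistent with all of this is the stated p.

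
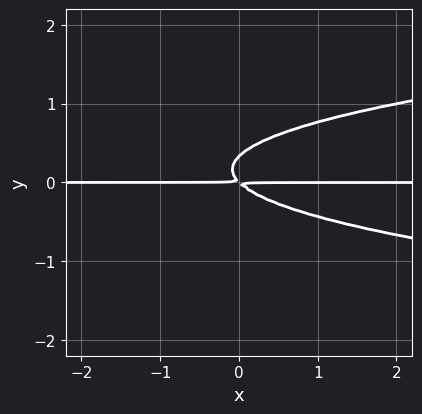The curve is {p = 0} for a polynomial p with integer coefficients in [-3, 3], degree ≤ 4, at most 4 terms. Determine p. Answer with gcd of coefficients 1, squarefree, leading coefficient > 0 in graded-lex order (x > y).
deg p = 3. No degree-2 curve has this shape.
From the visible intercepts: the visible x-axis segment lies entirely on the curve.
Together with the visible shape, these determine p as stated.

3*y^3 - x*y - y^2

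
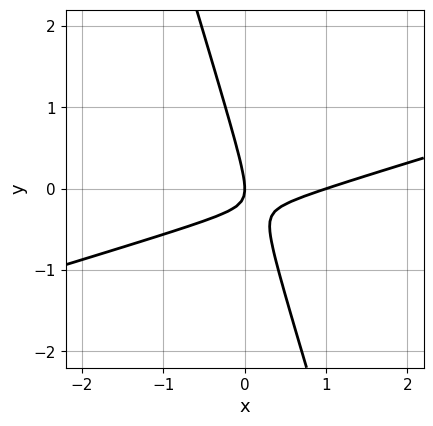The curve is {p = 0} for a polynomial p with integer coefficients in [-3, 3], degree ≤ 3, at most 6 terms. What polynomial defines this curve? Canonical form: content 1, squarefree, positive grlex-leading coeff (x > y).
x^2 - 3*x*y - y^2 - x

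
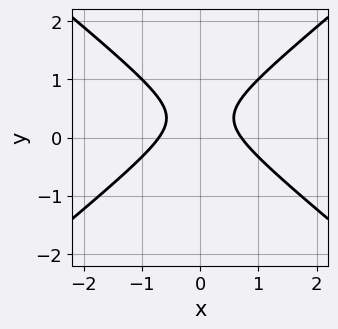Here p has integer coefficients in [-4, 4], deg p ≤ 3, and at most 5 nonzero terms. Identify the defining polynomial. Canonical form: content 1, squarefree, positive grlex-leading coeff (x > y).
First, the degree is 2 — no degree-1 curve has this shape.
Next, symmetries: it's symmetric under x → −x, forcing even powers of x.
Then, observable constraints: no y-intercept at any integer in the box.
Finally, the integer polynomial consistent with all of this is the stated p.

2*x^2 - 3*y^2 + 2*y - 1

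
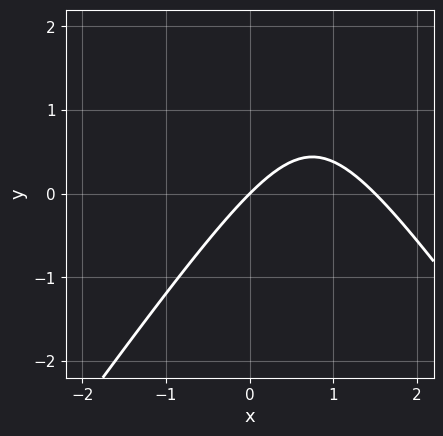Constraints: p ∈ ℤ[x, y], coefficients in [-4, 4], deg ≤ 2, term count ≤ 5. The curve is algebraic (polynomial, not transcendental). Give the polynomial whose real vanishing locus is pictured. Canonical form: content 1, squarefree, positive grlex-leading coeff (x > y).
deg p = 2. No degree-1 curve has this shape.
From the axis intercepts and sections: it crosses the x-axis at the gridline x = 0; one y-axis crossing is at y = 0.
Assembling these constraints gives the stated polynomial.

2*x^2 - y^2 - 3*x + 3*y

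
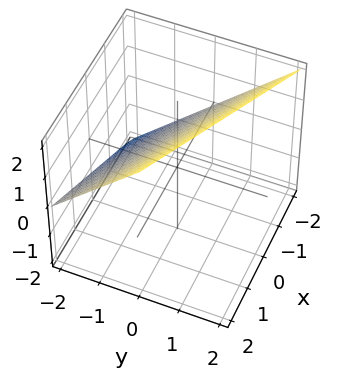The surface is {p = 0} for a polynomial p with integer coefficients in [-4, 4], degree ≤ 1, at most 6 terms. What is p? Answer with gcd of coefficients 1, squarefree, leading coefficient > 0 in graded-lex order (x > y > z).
x + 2*y - 2*z + 2

First, degree: the surface is flat (a plane), so deg p = 1.
Next, against the integer gridlines: one x-axis crossing is at x = -2; it crosses the z-axis at the gridline z = 1; it crosses the y-axis at the gridline y = -1.
Finally, matching integer coefficients to the picture gives p.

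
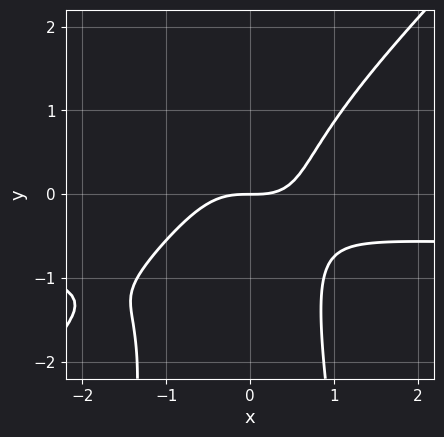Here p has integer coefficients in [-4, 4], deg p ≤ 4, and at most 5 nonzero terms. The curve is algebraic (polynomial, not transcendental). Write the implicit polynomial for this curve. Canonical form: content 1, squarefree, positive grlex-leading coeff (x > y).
3*x^3*y - 3*x^2*y^2 + 2*x^3 - y^3 - 2*y

The degree is 4 — no degree-3 curve has this shape.
Against the integer gridlines: it crosses the y-axis at the gridline y = 0; it meets the x-axis at x = 0 (among the integer gridlines).
Assembling these constraints gives the stated polynomial.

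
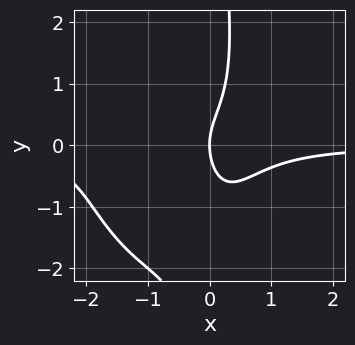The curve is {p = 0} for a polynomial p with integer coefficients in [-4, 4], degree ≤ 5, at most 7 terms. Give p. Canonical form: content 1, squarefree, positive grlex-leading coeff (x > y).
First, deg p = 4. No degree-3 curve has this shape.
Then, observable constraints: it crosses the y-axis at the gridline y = 0; one x-axis crossing is at x = 0.
Finally, assembling these constraints gives the stated polynomial.

2*x^3*y + x*y^3 + 3*x^2*y - y^2 + 2*x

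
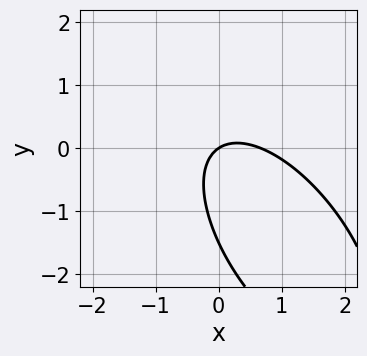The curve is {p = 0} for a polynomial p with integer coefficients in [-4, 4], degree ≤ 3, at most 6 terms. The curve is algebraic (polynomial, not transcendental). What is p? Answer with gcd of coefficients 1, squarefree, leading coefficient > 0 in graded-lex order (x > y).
3*x^2 + 3*x*y + 2*y^2 - 2*x + 3*y

First, the degree is 2 — the shape is more complex than any degree-1 curve.
Next, against the integer gridlines: it crosses the y-axis at the gridline y = 0; it meets the x-axis at x = 0 (among the integer gridlines).
Finally, solving for integer coefficients yields p as stated.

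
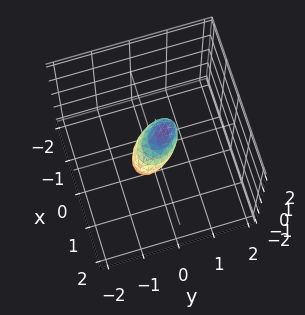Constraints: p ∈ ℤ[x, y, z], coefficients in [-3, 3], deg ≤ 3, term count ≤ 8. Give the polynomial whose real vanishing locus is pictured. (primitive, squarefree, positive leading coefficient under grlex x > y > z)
3*x^2 + 2*x*y + 3*y^2 - 2*y*z + 2*z^2 - 1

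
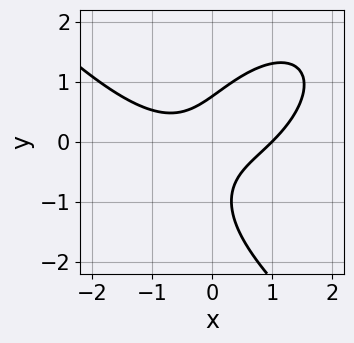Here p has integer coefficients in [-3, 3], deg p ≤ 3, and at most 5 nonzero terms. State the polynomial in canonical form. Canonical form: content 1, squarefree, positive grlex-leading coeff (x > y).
(a) Degree: a generic line meets the curve in up to 3 points, so deg p = 3.
(b) Against the integer gridlines: it meets the x-axis at x = 1 (among the integer gridlines).
(c) Solving for integer coefficients yields p as stated.

x^3 + y^3 - 3*x*y + y^2 - 1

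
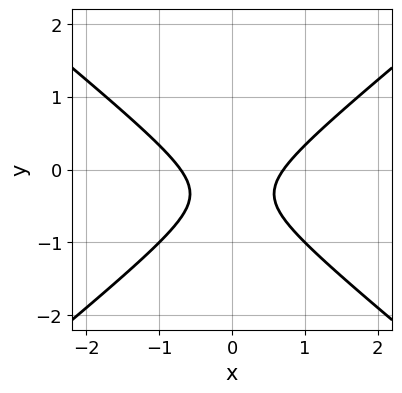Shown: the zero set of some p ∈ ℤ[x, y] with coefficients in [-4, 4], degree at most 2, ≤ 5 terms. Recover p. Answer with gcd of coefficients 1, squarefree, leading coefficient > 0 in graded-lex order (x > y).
2*x^2 - 3*y^2 - 2*y - 1

(a) Degree: no degree-1 curve has this shape, so deg p = 2.
(b) Symmetries: the x ↦ −x reflection is a symmetry, so x appears only in even powers.
(c) From the axis intercepts and sections: the curve avoids every integer y-axis point in the box.
(d) Solving for integer coefficients yields p as stated.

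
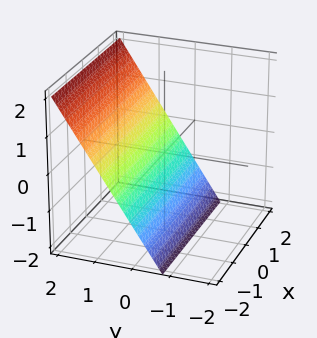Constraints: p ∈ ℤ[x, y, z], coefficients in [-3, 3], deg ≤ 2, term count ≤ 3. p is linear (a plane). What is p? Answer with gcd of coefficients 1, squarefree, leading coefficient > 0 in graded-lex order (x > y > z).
3*y - 2*z - 2

(a) deg p = 1. The surface is flat (a plane).
(b) From the visible intercepts: it misses every integer gridline on the x-axis; it meets the z-axis at z = -1 (among the integer gridlines).
(c) Fitting integer coefficients to these (and the overall shape) gives p.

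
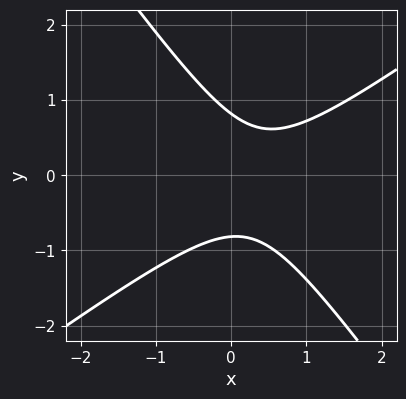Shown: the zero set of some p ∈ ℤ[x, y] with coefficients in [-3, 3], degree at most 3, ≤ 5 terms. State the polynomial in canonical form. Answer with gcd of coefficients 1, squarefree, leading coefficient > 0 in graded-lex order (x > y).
3*x^2 - 2*x*y - 3*y^2 - 2*x + 2

The degree is 2 — the shape is more complex than any degree-1 curve.
From the axis intercepts and sections: no x-intercept at any integer in the box.
The integer polynomial consistent with all of this is the stated p.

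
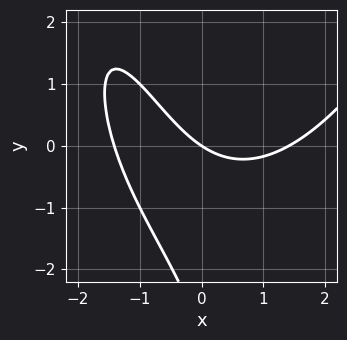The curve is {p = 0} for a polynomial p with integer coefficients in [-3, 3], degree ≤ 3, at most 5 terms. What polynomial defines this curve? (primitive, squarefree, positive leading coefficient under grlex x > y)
x^3 - 3*x*y - y^2 - 2*x - 3*y

1. Degree: no degree-2 curve has this shape, so deg p = 3.
2. Reading off the gridlines: it crosses the x-axis at the gridline x = 0; one y-axis crossing is at y = 0.
3. Putting this together gives p.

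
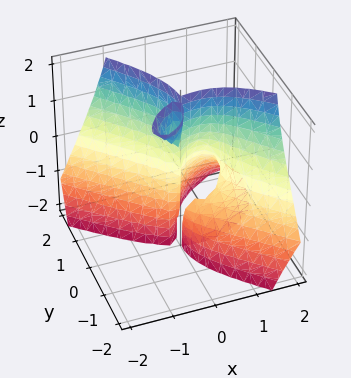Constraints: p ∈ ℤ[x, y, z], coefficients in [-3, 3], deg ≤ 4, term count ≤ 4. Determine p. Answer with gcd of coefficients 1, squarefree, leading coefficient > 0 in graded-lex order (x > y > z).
2*x^3 + 3*x*y*z + 2*y^3 - 2*x^2

First, the picture has 2 separate pieces. They look like related sheets of one shape, so recover p as a whole.
Next, degree: a generic line meets the surface in up to 3 points, so deg p = 3.
Then, checking where it meets the axes: among the integer gridlines, it crosses the x-axis at x ∈ {0, 1}; it crosses the y-axis at the gridline y = 0; every point of the z-axis in the box is on the surface.
Finally, these observations pin down the coefficients.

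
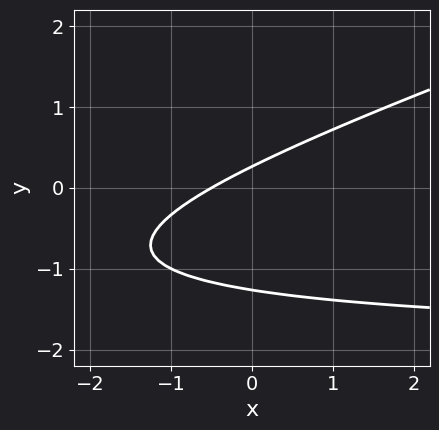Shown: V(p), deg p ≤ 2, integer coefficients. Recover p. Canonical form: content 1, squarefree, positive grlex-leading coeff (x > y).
x*y - 3*y^2 + 2*x - 3*y + 1

Degree: a generic line meets the curve in up to 2 points, so deg p = 2.
Matching integer coefficients to the picture gives p.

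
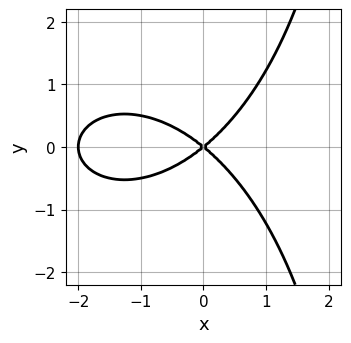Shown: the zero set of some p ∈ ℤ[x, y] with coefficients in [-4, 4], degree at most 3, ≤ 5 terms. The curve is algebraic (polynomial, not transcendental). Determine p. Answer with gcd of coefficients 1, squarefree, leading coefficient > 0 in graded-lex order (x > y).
x^3 + x*y^2 + 2*x^2 - 3*y^2

(a) Degree: a generic line meets the curve in up to 3 points, so deg p = 3.
(b) Symmetries: mirror symmetry y ↦ −y ⇒ only even powers of y.
(c) Reading off the gridlines: the x-axis gridline crossings are at x ∈ {-2, 0}; it meets the y-axis at y = 0 (among the integer gridlines).
(d) Together with the visible shape, these determine p as stated.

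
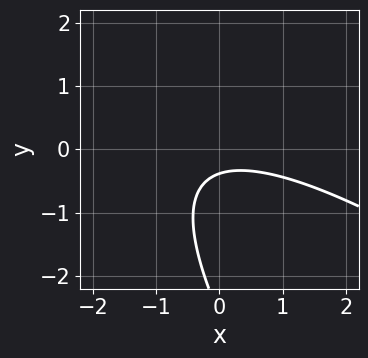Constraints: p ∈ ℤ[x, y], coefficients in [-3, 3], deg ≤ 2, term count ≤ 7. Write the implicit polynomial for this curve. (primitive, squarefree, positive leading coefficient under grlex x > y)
x^2 + 2*x*y + y^2 + 3*y + 1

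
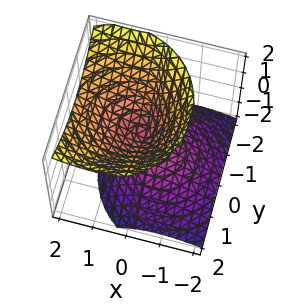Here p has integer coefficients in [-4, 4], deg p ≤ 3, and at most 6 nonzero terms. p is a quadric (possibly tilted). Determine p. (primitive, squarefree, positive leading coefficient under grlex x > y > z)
x^2 - x*z + y^2 - z^2

(a) deg p = 2.
(b) Reading off the gridlines: it crosses the x-axis at the gridline x = 0; one z-axis crossing is at z = 0.
(c) Fitting integer coefficients to these (and the overall shape) gives p.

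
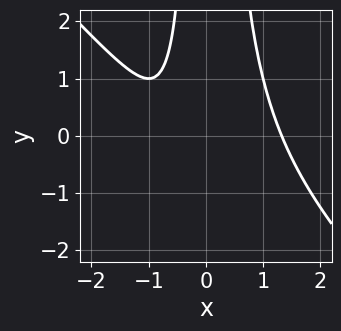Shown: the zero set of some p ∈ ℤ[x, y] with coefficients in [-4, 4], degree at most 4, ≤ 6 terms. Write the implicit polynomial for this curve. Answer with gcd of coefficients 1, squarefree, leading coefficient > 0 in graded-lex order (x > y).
x^3 + x^2*y - x - 1

(a) Degree: a generic line meets the curve in up to 3 points, so deg p = 3.
(b) Against the integer gridlines: it misses every integer gridline on the y-axis.
(c) Solving for integer coefficients yields p as stated.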